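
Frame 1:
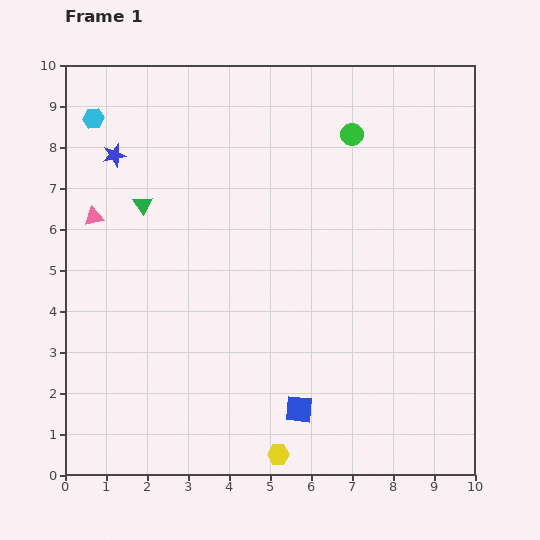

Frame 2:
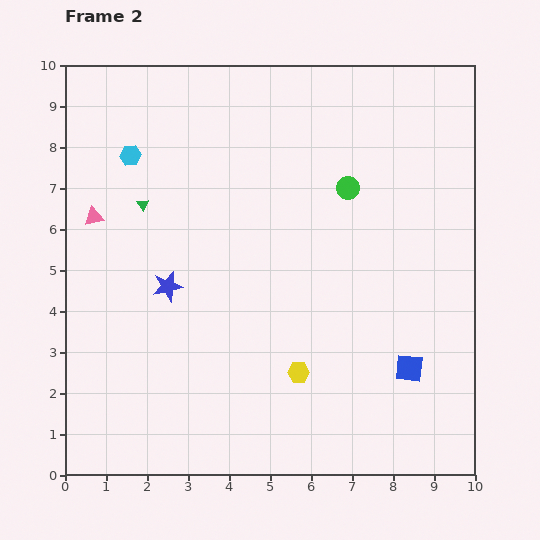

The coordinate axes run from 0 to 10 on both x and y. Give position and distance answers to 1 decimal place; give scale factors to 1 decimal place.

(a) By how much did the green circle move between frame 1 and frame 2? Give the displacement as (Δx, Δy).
(-0.1, -1.3)

The green circle was at (7.0, 8.3) in frame 1 and (6.9, 7.0) in frame 2.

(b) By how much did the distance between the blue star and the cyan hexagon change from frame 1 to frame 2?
+2.3

Distance in frame 1: 1.0. Distance in frame 2: 3.3.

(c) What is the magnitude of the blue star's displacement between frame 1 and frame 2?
3.5

The blue star moved from (1.2, 7.8) to (2.5, 4.6), a distance of √(1.3² + 3.2²) ≈ 3.5.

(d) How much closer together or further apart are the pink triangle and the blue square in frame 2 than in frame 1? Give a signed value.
+1.6

Distance in frame 1: 6.9. Distance in frame 2: 8.5.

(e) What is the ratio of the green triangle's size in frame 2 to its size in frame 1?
0.6×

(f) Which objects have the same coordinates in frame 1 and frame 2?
the green triangle, the pink triangle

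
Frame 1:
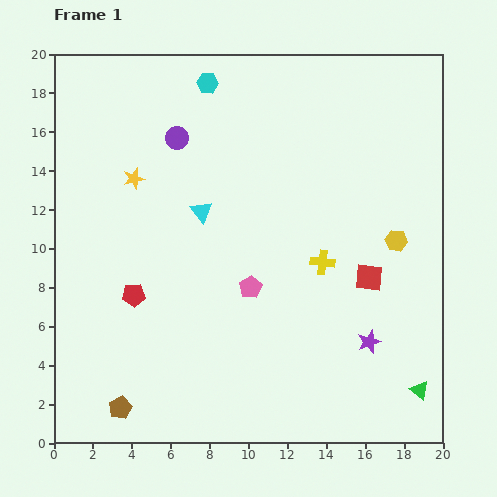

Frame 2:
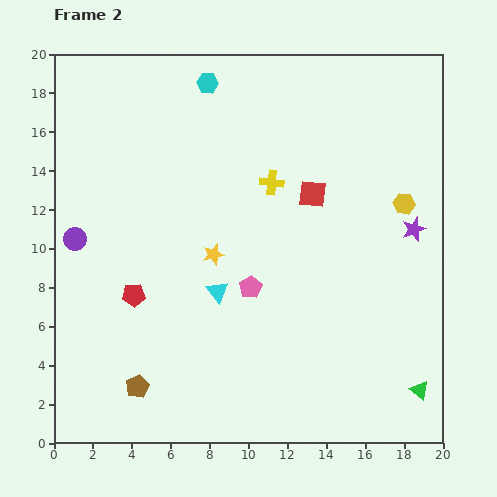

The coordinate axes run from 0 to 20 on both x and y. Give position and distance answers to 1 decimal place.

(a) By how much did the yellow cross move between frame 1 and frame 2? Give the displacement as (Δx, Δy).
(-2.6, 4.1)

The yellow cross was at (13.8, 9.3) in frame 1 and (11.2, 13.4) in frame 2.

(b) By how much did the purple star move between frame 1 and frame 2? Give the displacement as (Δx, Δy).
(2.3, 5.8)

The purple star was at (16.2, 5.2) in frame 1 and (18.5, 11.0) in frame 2.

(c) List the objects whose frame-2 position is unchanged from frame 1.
the cyan hexagon, the red pentagon, the pink pentagon, the green triangle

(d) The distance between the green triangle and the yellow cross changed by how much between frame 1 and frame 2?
+4.8

Distance in frame 1: 8.3. Distance in frame 2: 13.1.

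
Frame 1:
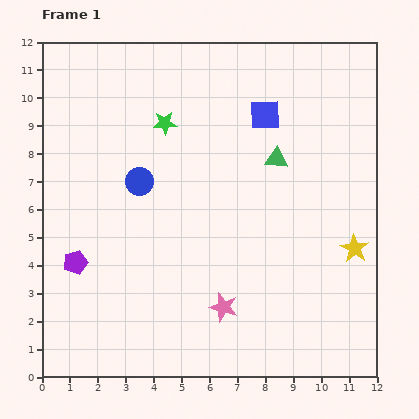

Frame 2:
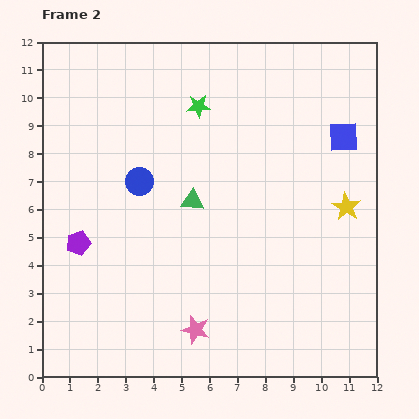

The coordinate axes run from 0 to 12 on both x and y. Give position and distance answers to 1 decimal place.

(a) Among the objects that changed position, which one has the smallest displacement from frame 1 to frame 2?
the purple pentagon

(moved 0.7)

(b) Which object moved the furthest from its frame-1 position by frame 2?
the green triangle

(moved 3.4; next 2.9)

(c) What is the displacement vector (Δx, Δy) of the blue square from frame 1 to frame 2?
(2.8, -0.8)

The blue square was at (8.0, 9.4) in frame 1 and (10.8, 8.6) in frame 2.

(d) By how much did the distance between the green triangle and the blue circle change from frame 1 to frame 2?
-3.0

Distance in frame 1: 5.0. Distance in frame 2: 2.0.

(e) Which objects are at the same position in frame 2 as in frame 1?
the blue circle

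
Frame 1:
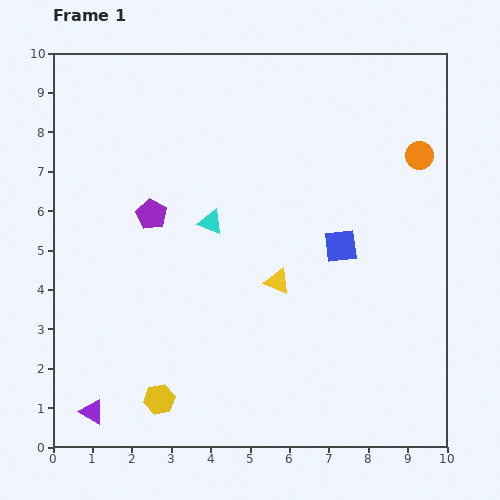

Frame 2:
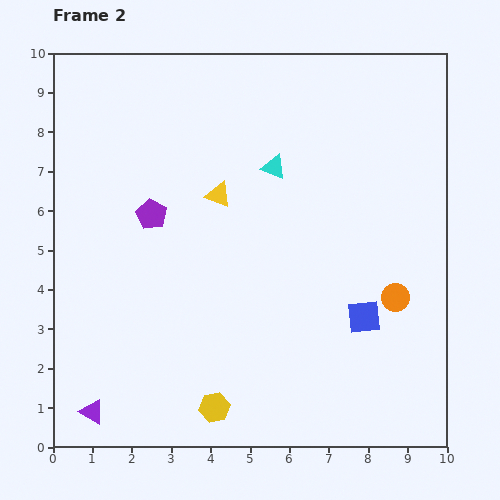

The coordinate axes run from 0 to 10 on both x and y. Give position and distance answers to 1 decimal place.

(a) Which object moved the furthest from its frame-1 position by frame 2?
the orange circle

(moved 3.6; next 2.7)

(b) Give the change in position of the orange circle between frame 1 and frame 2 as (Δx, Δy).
(-0.6, -3.6)

The orange circle was at (9.3, 7.4) in frame 1 and (8.7, 3.8) in frame 2.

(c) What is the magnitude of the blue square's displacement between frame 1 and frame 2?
1.9

The blue square moved from (7.3, 5.1) to (7.9, 3.3), a distance of √(0.6² + 1.8²) ≈ 1.9.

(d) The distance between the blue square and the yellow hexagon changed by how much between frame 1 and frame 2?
-1.6

Distance in frame 1: 6.0. Distance in frame 2: 4.4.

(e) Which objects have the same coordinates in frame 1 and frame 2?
the purple triangle, the purple pentagon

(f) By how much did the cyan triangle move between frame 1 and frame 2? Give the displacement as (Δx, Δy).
(1.6, 1.4)

The cyan triangle was at (4.0, 5.7) in frame 1 and (5.6, 7.1) in frame 2.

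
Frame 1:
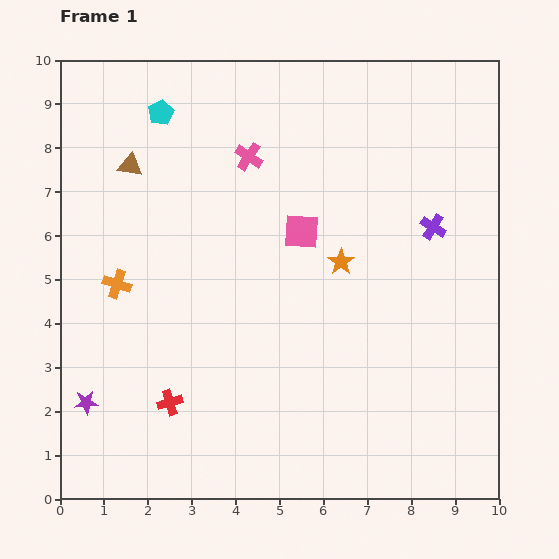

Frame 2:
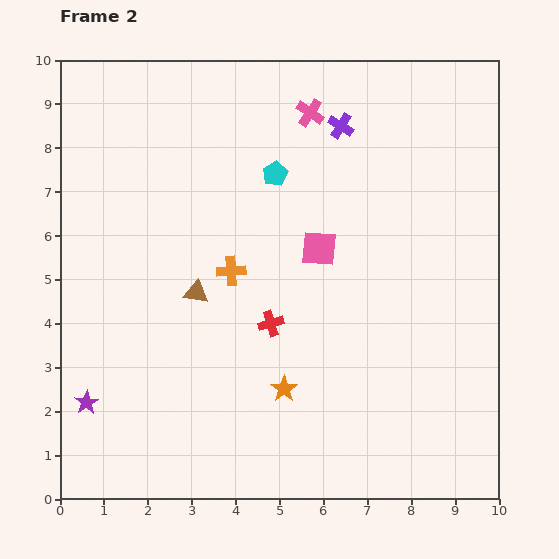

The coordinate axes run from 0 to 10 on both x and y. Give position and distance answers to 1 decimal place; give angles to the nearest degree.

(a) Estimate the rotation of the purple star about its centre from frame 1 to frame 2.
26° counter-clockwise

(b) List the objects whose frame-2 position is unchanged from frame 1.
the purple star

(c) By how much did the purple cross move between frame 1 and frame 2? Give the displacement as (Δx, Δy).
(-2.1, 2.3)

The purple cross was at (8.5, 6.2) in frame 1 and (6.4, 8.5) in frame 2.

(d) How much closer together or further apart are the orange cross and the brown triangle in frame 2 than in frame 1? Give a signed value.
-1.8

Distance in frame 1: 2.7. Distance in frame 2: 0.9.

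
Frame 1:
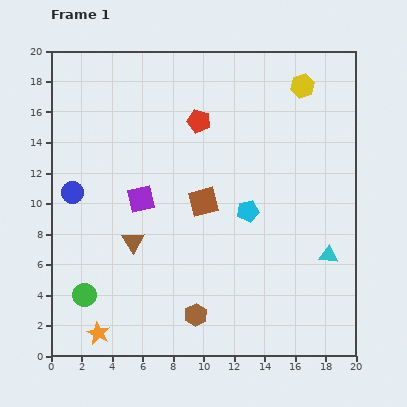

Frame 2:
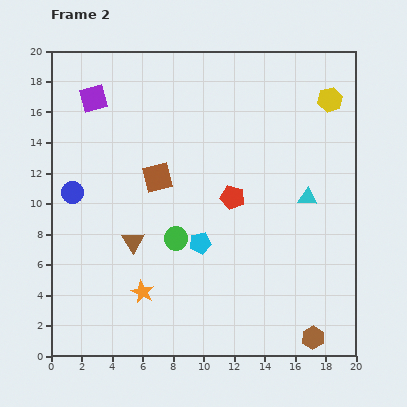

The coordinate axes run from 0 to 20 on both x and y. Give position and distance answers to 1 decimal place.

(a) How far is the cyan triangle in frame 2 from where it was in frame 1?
4.0

The cyan triangle moved from (18.2, 6.6) to (16.8, 10.4), a distance of √(1.4² + 3.8²) ≈ 4.0.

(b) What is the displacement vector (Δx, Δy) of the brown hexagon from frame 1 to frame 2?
(7.7, -1.5)

The brown hexagon was at (9.5, 2.7) in frame 1 and (17.2, 1.2) in frame 2.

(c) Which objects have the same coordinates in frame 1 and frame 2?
the blue circle, the brown triangle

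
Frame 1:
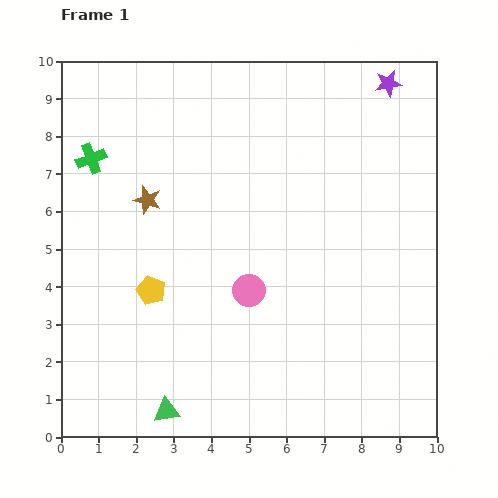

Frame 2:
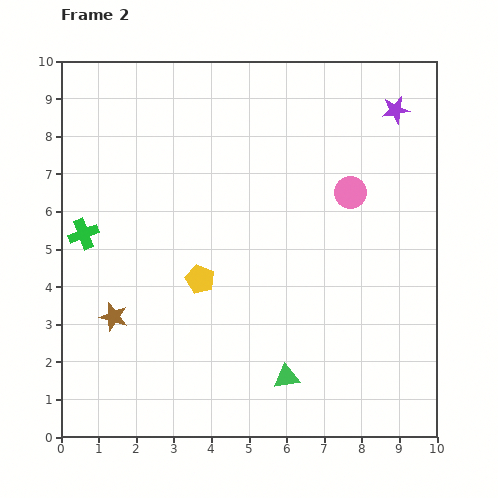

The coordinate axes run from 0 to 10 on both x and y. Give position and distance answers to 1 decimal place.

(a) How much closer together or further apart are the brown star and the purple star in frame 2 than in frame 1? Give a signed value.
+2.2

Distance in frame 1: 7.1. Distance in frame 2: 9.3.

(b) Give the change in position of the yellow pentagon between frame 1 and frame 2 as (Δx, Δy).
(1.3, 0.3)

The yellow pentagon was at (2.4, 3.9) in frame 1 and (3.7, 4.2) in frame 2.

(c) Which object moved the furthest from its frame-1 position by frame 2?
the pink circle

(moved 3.7; next 3.3)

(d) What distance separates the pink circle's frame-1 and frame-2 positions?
3.7

The pink circle moved from (5.0, 3.9) to (7.7, 6.5), a distance of √(2.7² + 2.6²) ≈ 3.7.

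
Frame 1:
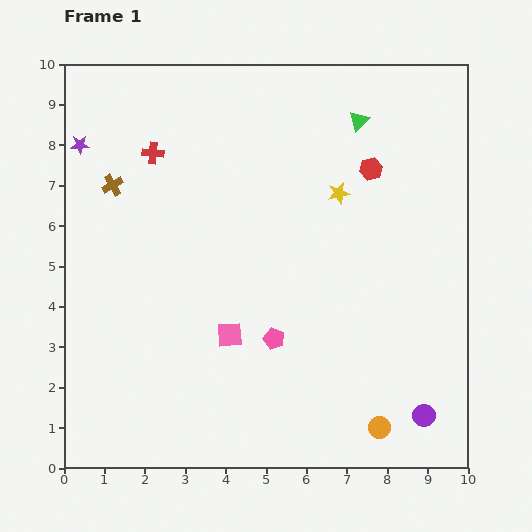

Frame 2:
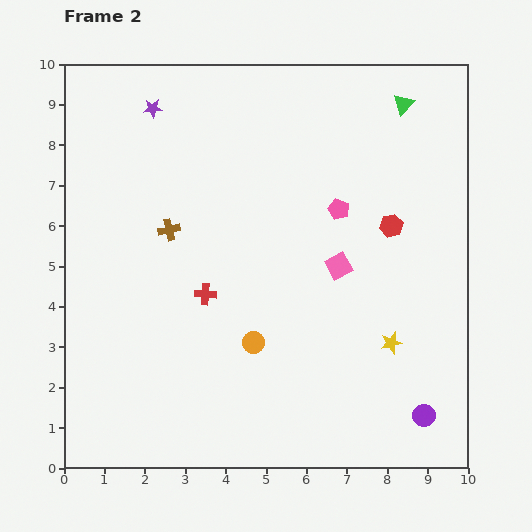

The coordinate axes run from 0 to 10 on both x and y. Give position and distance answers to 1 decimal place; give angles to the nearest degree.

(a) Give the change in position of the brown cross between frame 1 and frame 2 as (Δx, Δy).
(1.4, -1.1)

The brown cross was at (1.2, 7.0) in frame 1 and (2.6, 5.9) in frame 2.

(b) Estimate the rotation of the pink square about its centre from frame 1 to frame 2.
25° counter-clockwise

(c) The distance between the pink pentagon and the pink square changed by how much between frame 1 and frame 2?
+0.3

Distance in frame 1: 1.1. Distance in frame 2: 1.4.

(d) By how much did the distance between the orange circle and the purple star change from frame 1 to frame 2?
-3.9

Distance in frame 1: 10.2. Distance in frame 2: 6.3.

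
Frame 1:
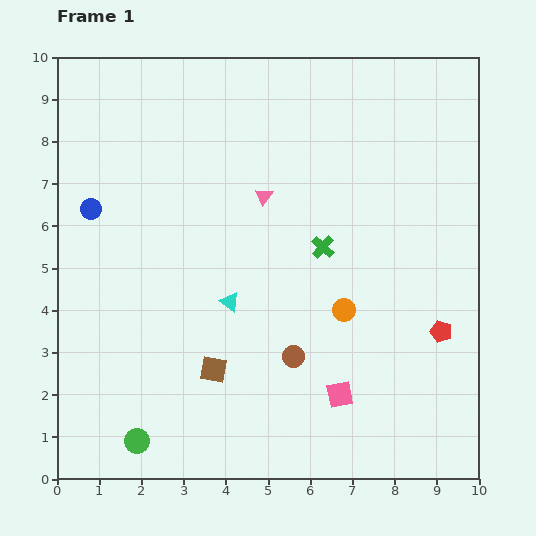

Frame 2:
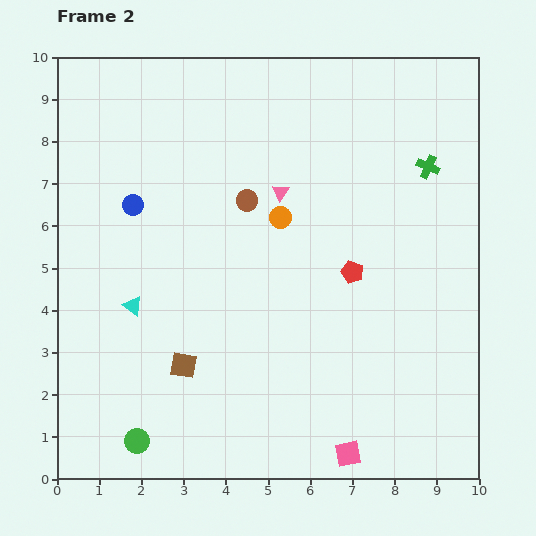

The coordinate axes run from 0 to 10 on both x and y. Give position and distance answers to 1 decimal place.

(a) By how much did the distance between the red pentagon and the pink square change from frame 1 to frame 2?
+1.5

Distance in frame 1: 2.8. Distance in frame 2: 4.3.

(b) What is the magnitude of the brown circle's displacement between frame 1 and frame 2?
3.9

The brown circle moved from (5.6, 2.9) to (4.5, 6.6), a distance of √(1.1² + 3.7²) ≈ 3.9.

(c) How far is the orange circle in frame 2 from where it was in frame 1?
2.7

The orange circle moved from (6.8, 4.0) to (5.3, 6.2), a distance of √(1.5² + 2.2²) ≈ 2.7.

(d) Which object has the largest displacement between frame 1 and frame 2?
the brown circle

(moved 3.9; next 3.1)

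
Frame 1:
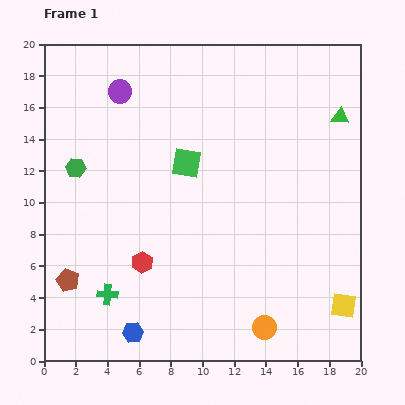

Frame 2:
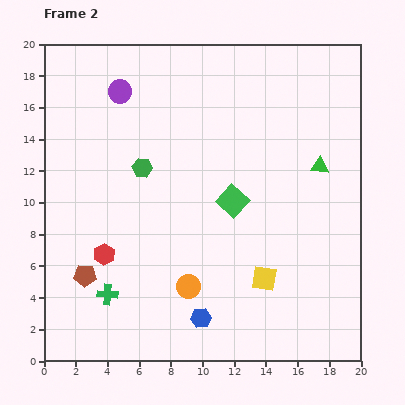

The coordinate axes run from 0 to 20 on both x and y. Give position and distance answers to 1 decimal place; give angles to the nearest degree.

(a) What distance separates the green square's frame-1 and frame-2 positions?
3.8

The green square moved from (9.0, 12.5) to (11.9, 10.1), a distance of √(2.9² + 2.4²) ≈ 3.8.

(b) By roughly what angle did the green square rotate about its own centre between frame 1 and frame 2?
33° clockwise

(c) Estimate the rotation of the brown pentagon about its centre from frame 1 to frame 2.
20° counter-clockwise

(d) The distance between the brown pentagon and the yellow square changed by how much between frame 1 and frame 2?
-6.2

Distance in frame 1: 17.5. Distance in frame 2: 11.3.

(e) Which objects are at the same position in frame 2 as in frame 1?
the green cross, the purple circle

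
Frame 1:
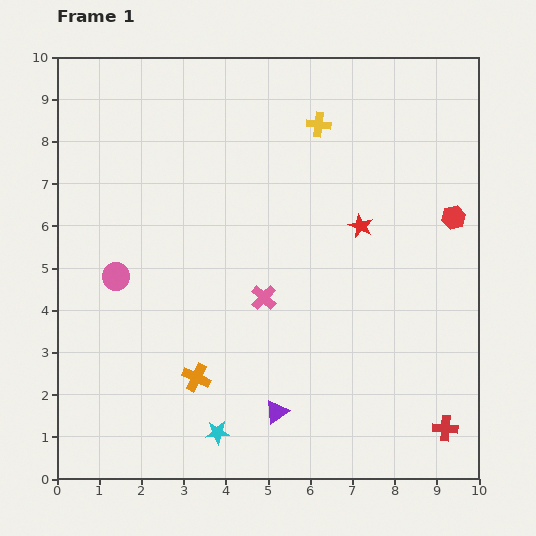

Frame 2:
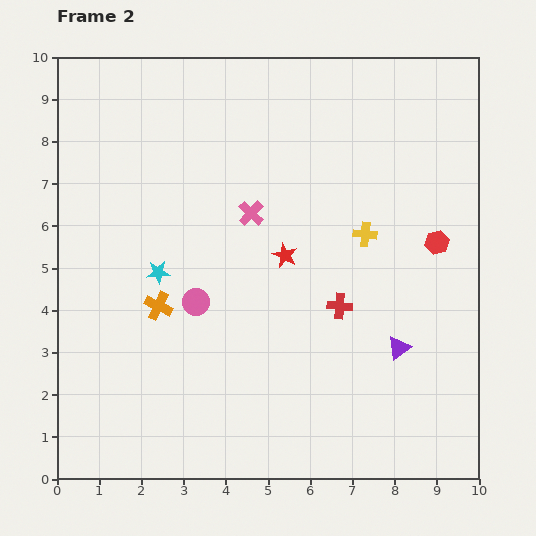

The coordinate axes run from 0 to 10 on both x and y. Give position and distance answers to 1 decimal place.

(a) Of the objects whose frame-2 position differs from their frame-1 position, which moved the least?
the red hexagon

(moved 0.7)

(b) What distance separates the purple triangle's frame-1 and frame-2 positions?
3.3

The purple triangle moved from (5.2, 1.6) to (8.1, 3.1), a distance of √(2.9² + 1.5²) ≈ 3.3.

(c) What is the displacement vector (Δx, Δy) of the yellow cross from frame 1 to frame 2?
(1.1, -2.6)

The yellow cross was at (6.2, 8.4) in frame 1 and (7.3, 5.8) in frame 2.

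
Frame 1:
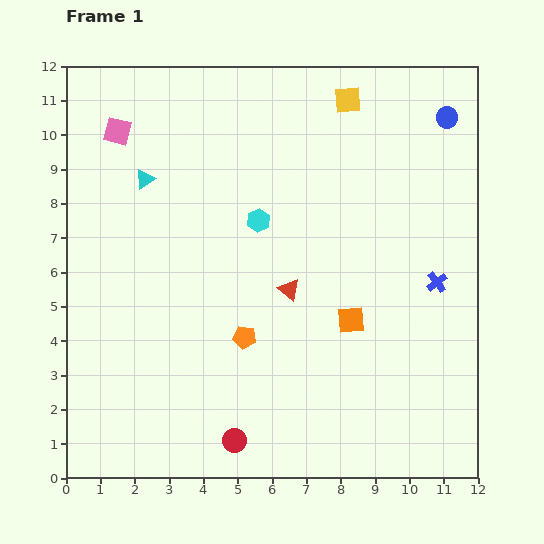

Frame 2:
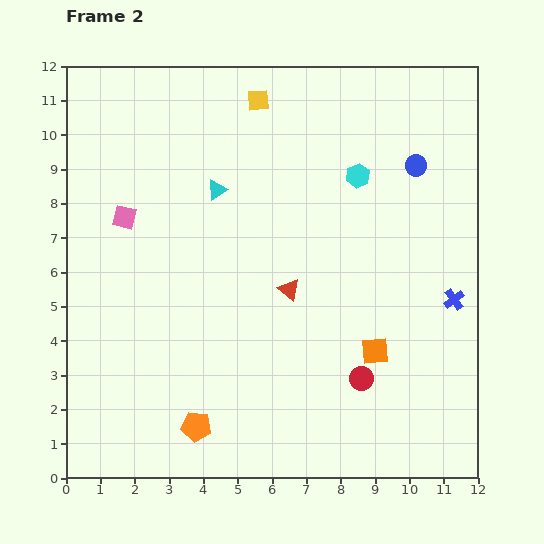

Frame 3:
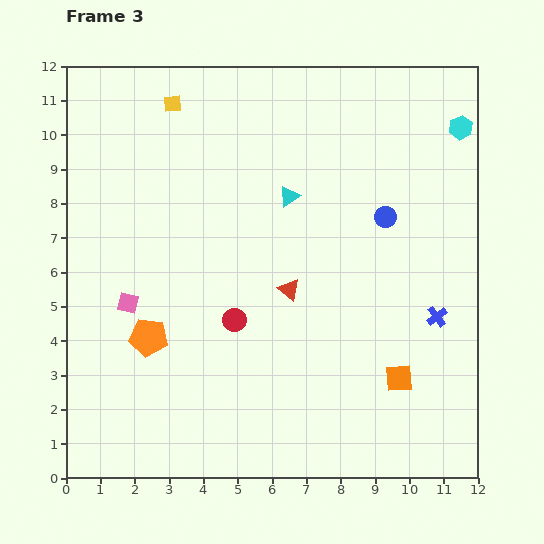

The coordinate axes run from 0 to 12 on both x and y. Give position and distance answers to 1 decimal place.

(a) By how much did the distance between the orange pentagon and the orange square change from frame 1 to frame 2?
+2.5

Distance in frame 1: 3.1. Distance in frame 2: 5.6.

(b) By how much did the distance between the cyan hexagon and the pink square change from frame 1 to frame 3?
+6.1

Distance in frame 1: 4.9. Distance in frame 3: 11.0.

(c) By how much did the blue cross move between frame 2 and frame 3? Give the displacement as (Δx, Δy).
(-0.5, -0.5)

The blue cross was at (11.3, 5.2) in frame 2 and (10.8, 4.7) in frame 3.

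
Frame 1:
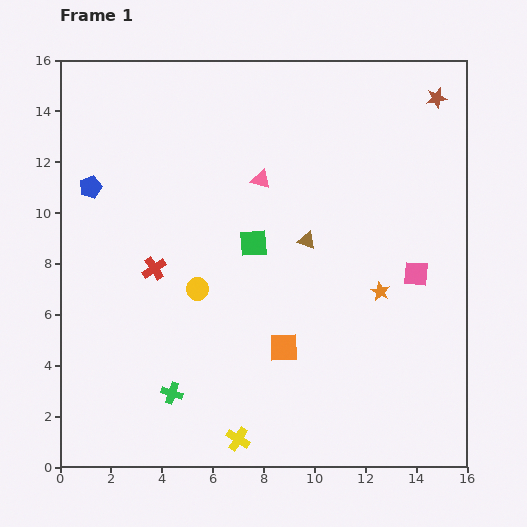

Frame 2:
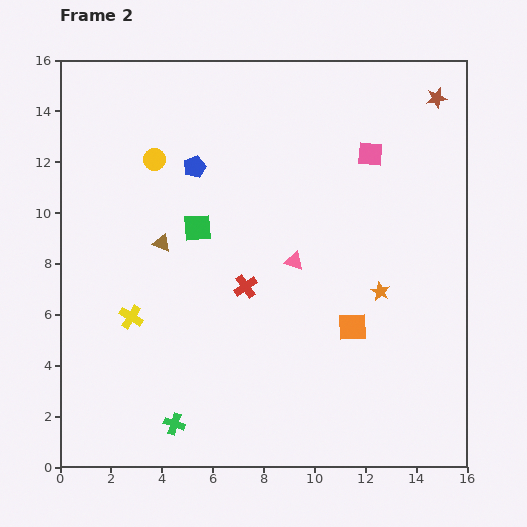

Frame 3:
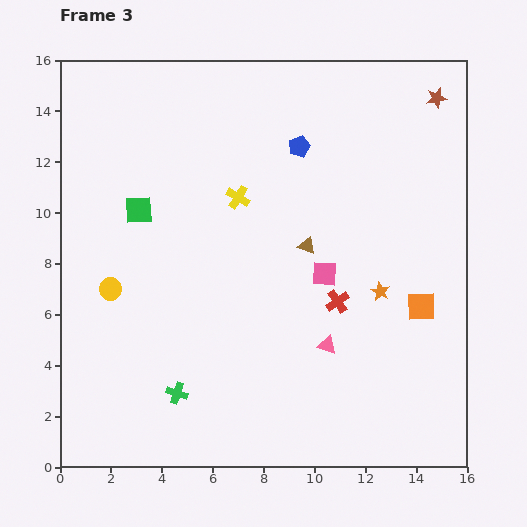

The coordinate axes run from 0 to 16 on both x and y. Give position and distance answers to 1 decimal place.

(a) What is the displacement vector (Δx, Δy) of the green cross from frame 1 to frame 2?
(0.1, -1.2)

The green cross was at (4.4, 2.9) in frame 1 and (4.5, 1.7) in frame 2.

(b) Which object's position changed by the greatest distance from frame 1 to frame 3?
the yellow cross

(moved 9.5; next 8.4)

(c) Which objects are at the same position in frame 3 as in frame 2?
the brown star, the orange star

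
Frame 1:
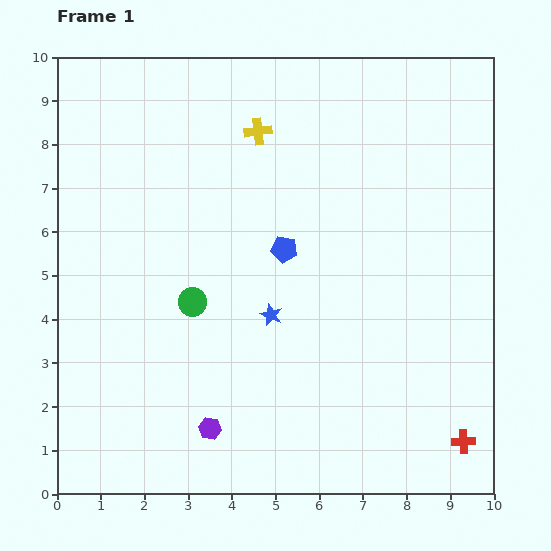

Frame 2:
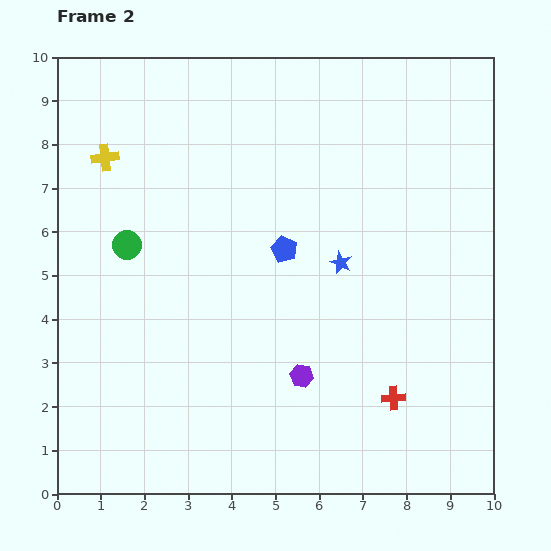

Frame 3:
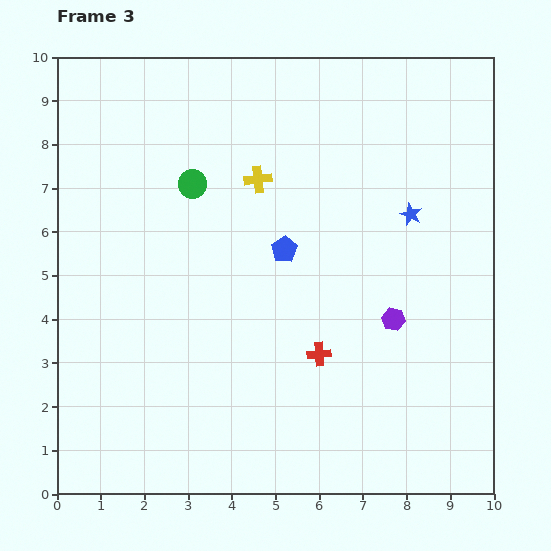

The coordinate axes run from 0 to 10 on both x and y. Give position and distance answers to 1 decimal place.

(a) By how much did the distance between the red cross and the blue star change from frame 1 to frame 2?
-2.0

Distance in frame 1: 5.3. Distance in frame 2: 3.3.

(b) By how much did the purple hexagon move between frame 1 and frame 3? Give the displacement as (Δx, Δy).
(4.2, 2.5)

The purple hexagon was at (3.5, 1.5) in frame 1 and (7.7, 4.0) in frame 3.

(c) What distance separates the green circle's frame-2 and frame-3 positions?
2.1

The green circle moved from (1.6, 5.7) to (3.1, 7.1), a distance of √(1.5² + 1.4²) ≈ 2.1.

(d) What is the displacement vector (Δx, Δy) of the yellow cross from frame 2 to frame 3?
(3.5, -0.5)

The yellow cross was at (1.1, 7.7) in frame 2 and (4.6, 7.2) in frame 3.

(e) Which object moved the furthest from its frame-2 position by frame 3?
the yellow cross

(moved 3.5; next 2.5)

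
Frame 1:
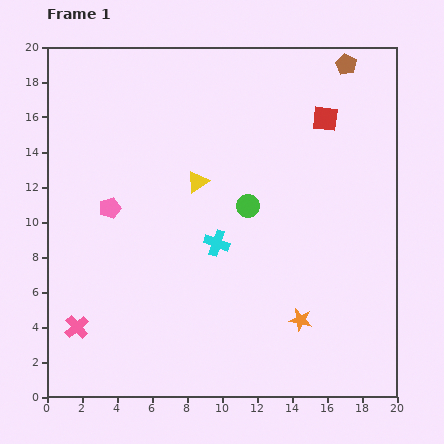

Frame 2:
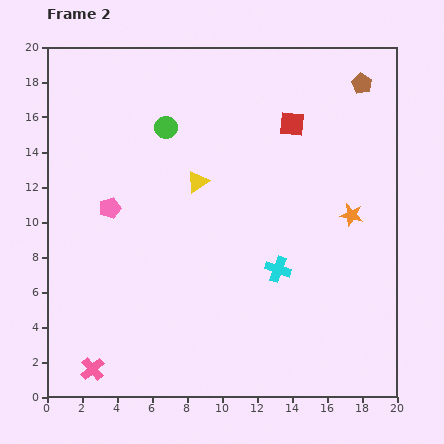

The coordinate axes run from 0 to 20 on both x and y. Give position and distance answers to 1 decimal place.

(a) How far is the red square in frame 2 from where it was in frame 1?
1.9

The red square moved from (15.9, 15.9) to (14.0, 15.6), a distance of √(1.9² + 0.3²) ≈ 1.9.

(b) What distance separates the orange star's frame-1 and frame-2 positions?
6.7

The orange star moved from (14.5, 4.4) to (17.4, 10.4), a distance of √(2.9² + 6.0²) ≈ 6.7.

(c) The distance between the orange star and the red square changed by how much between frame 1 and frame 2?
-5.4

Distance in frame 1: 11.6. Distance in frame 2: 6.2.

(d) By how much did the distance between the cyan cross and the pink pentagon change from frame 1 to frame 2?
+3.8

Distance in frame 1: 6.4. Distance in frame 2: 10.2.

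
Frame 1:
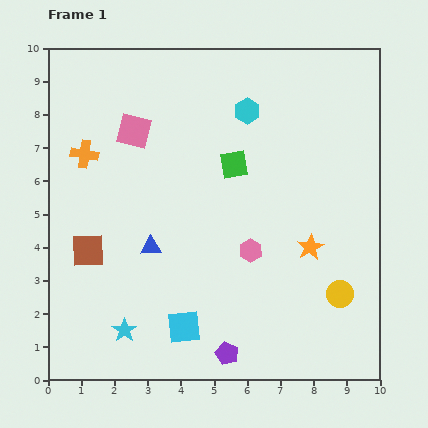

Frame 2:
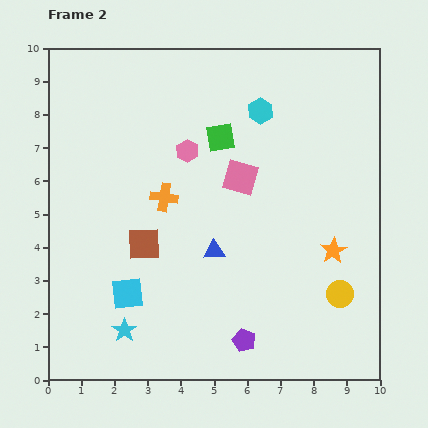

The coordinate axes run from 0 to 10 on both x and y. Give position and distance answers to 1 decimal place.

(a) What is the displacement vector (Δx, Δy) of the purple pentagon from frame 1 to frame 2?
(0.5, 0.4)

The purple pentagon was at (5.4, 0.8) in frame 1 and (5.9, 1.2) in frame 2.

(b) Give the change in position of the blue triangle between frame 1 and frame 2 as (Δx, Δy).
(1.9, -0.1)

The blue triangle was at (3.1, 4.0) in frame 1 and (5.0, 3.9) in frame 2.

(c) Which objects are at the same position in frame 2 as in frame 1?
the cyan star, the yellow circle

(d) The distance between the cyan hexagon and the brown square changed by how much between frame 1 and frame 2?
-1.1

Distance in frame 1: 6.4. Distance in frame 2: 5.3.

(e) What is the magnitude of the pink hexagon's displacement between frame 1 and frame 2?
3.6

The pink hexagon moved from (6.1, 3.9) to (4.2, 6.9), a distance of √(1.9² + 3.0²) ≈ 3.6.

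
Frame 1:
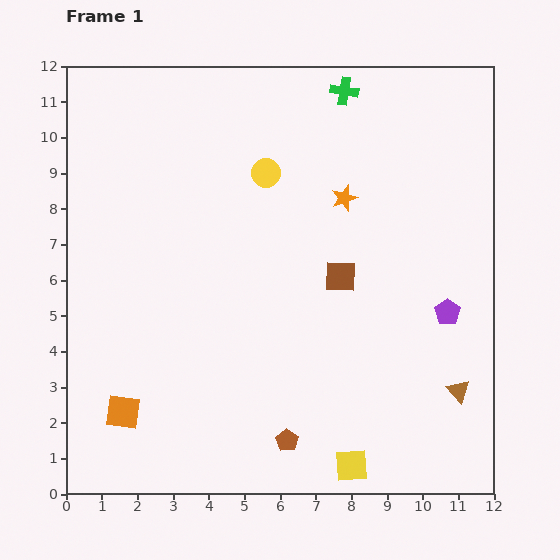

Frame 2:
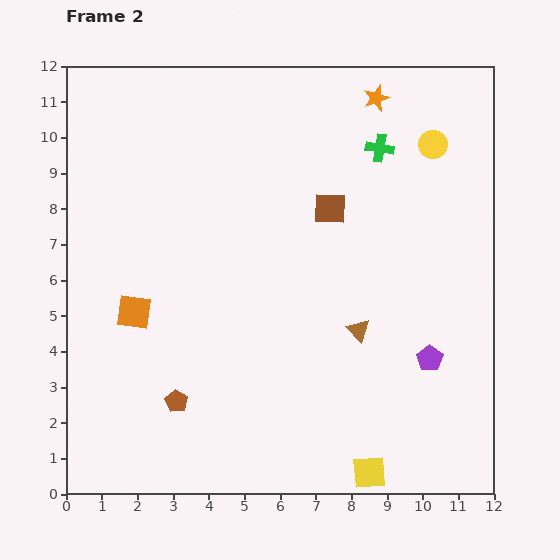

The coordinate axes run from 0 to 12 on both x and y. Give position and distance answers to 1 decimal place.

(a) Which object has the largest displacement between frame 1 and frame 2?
the yellow circle

(moved 4.8; next 3.3)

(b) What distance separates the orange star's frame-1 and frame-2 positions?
2.9

The orange star moved from (7.8, 8.3) to (8.7, 11.1), a distance of √(0.9² + 2.8²) ≈ 2.9.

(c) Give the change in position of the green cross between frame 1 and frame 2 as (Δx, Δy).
(1.0, -1.6)

The green cross was at (7.8, 11.3) in frame 1 and (8.8, 9.7) in frame 2.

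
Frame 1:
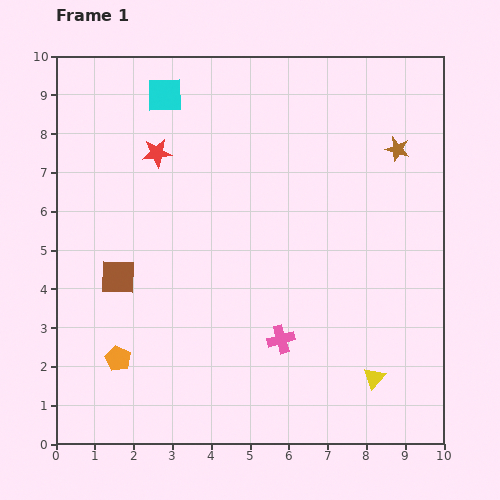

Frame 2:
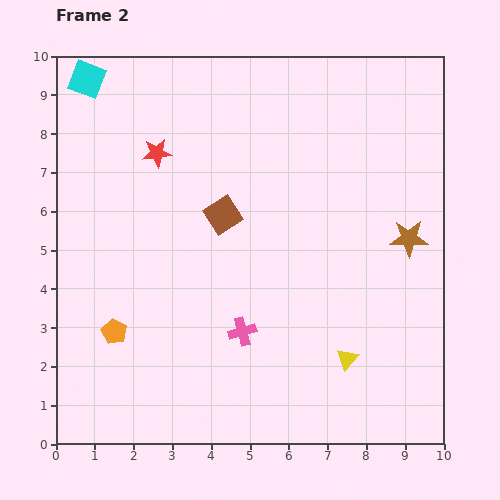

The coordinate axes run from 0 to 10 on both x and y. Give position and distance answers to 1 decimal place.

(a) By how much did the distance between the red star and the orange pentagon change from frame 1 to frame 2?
-0.7

Distance in frame 1: 5.4. Distance in frame 2: 4.7.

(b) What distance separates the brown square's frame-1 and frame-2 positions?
3.1

The brown square moved from (1.6, 4.3) to (4.3, 5.9), a distance of √(2.7² + 1.6²) ≈ 3.1.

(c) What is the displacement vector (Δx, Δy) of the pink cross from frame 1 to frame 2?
(-1.0, 0.2)

The pink cross was at (5.8, 2.7) in frame 1 and (4.8, 2.9) in frame 2.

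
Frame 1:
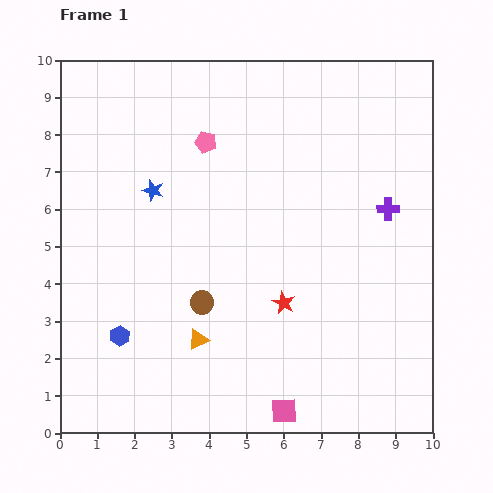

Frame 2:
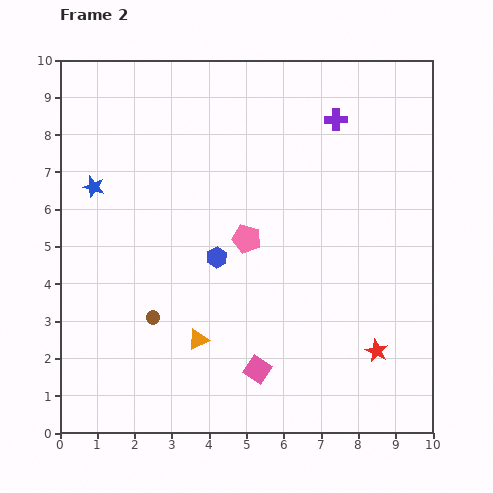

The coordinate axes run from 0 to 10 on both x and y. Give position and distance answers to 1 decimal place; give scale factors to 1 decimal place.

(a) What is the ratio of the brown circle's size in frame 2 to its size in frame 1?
0.6×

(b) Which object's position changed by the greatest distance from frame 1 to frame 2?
the blue hexagon

(moved 3.3; next 2.8)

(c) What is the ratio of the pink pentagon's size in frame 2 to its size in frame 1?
1.4×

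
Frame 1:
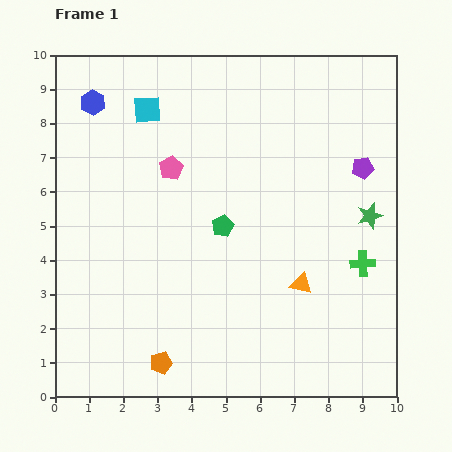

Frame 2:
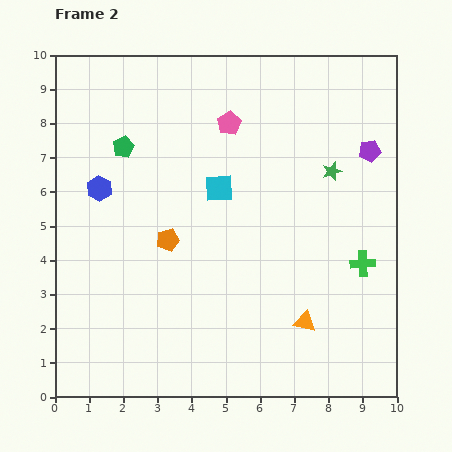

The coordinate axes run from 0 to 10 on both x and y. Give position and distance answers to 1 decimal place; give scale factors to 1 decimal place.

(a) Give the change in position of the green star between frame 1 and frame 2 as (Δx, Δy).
(-1.1, 1.3)

The green star was at (9.2, 5.3) in frame 1 and (8.1, 6.6) in frame 2.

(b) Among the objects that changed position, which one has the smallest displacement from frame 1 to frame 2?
the purple pentagon

(moved 0.5)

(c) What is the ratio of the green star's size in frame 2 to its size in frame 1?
0.7×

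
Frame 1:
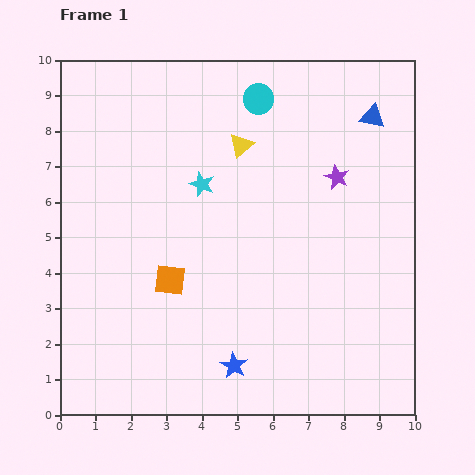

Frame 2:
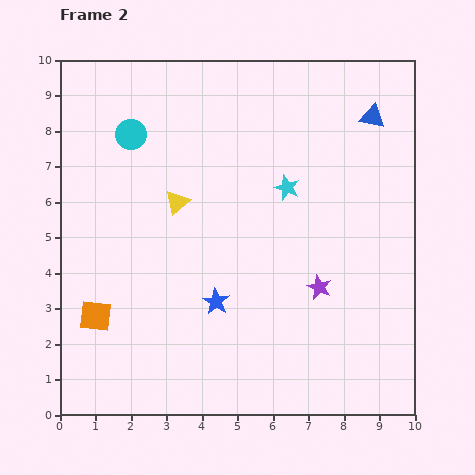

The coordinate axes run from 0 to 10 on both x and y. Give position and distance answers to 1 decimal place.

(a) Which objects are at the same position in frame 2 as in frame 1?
the blue triangle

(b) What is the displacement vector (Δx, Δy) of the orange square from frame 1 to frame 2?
(-2.1, -1.0)

The orange square was at (3.1, 3.8) in frame 1 and (1.0, 2.8) in frame 2.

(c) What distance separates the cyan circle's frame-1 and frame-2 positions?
3.7

The cyan circle moved from (5.6, 8.9) to (2.0, 7.9), a distance of √(3.6² + 1.0²) ≈ 3.7.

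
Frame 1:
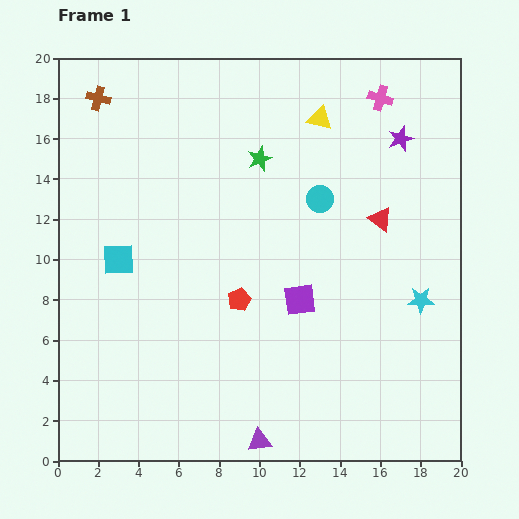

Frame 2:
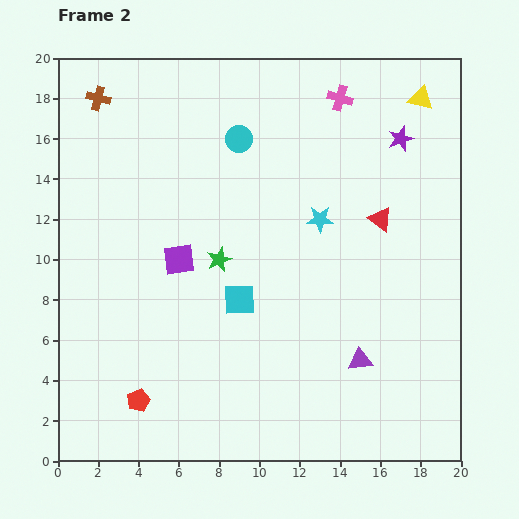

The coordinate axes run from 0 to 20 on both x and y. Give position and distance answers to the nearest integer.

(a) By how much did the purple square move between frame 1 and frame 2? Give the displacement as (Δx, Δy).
(-6, 2)

The purple square was at (12, 8) in frame 1 and (6, 10) in frame 2.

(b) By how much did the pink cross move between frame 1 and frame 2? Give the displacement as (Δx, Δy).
(-2, 0)

The pink cross was at (16, 18) in frame 1 and (14, 18) in frame 2.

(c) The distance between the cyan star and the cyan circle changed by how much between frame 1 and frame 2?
-1

Distance in frame 1: 7. Distance in frame 2: 6.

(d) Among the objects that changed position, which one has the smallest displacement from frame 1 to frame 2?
the pink cross

(moved 2)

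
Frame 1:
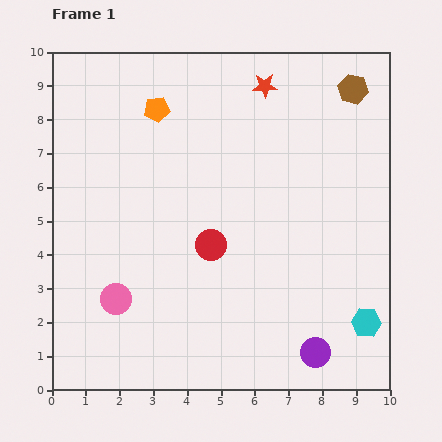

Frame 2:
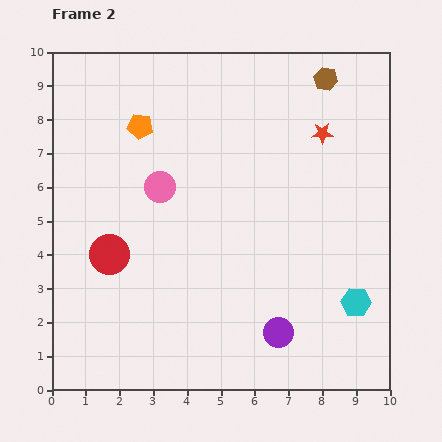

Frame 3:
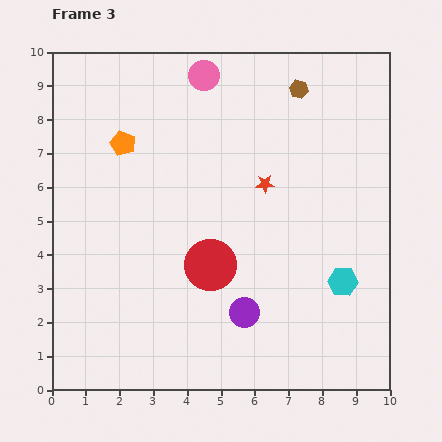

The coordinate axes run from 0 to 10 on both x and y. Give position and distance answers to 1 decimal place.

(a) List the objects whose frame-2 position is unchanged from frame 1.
none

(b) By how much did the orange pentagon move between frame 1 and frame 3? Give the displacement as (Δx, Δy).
(-1.0, -1.0)

The orange pentagon was at (3.1, 8.3) in frame 1 and (2.1, 7.3) in frame 3.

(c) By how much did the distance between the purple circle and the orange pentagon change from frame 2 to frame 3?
-1.1

Distance in frame 2: 7.3. Distance in frame 3: 6.2.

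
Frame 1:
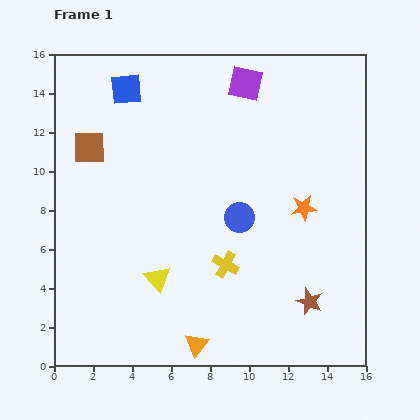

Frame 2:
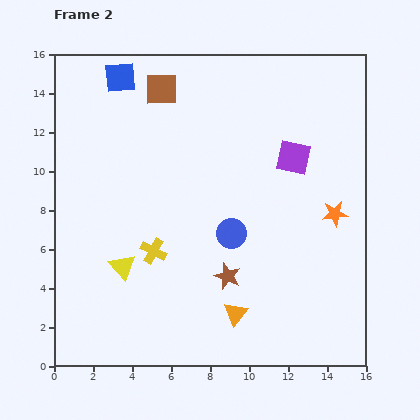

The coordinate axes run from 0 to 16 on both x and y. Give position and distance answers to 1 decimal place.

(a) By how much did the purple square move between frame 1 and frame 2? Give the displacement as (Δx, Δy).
(2.5, -3.8)

The purple square was at (9.8, 14.5) in frame 1 and (12.3, 10.7) in frame 2.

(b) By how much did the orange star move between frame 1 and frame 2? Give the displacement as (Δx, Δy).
(1.6, -0.3)

The orange star was at (12.8, 8.1) in frame 1 and (14.4, 7.8) in frame 2.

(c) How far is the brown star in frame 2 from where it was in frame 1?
4.4

The brown star moved from (13.1, 3.3) to (8.9, 4.6), a distance of √(4.2² + 1.3²) ≈ 4.4.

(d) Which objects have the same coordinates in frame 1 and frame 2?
none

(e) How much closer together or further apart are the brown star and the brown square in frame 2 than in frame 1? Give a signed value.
-3.6

Distance in frame 1: 13.8. Distance in frame 2: 10.2.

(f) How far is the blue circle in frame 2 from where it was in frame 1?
0.9

The blue circle moved from (9.5, 7.6) to (9.1, 6.8), a distance of √(0.4² + 0.8²) ≈ 0.9.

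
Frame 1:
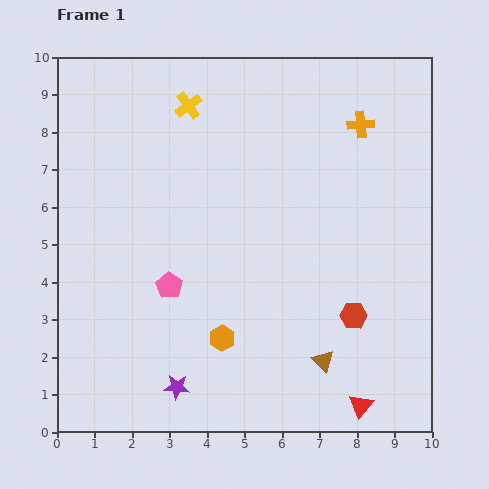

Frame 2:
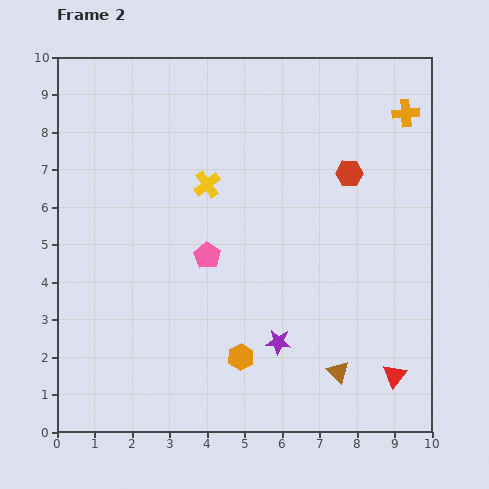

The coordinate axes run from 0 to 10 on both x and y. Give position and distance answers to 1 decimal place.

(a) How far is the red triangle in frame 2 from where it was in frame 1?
1.2

The red triangle moved from (8.1, 0.7) to (9.0, 1.5), a distance of √(0.9² + 0.8²) ≈ 1.2.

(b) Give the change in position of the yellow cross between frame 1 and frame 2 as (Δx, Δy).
(0.5, -2.1)

The yellow cross was at (3.5, 8.7) in frame 1 and (4.0, 6.6) in frame 2.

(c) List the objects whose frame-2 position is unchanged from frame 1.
none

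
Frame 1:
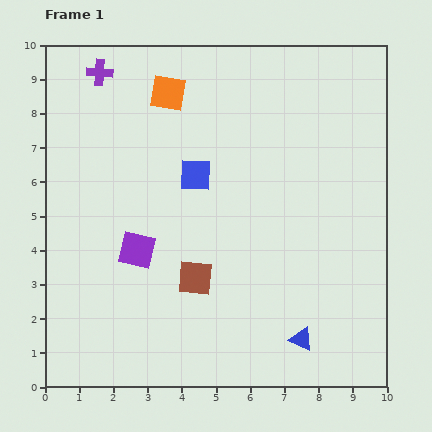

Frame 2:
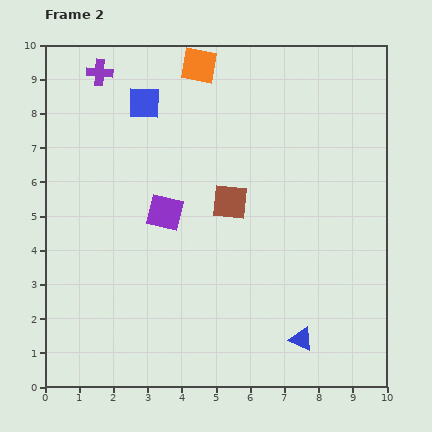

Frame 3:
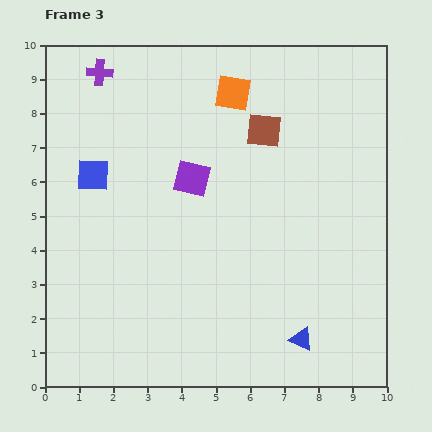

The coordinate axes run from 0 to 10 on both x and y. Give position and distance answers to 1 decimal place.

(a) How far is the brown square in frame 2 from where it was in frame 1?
2.4

The brown square moved from (4.4, 3.2) to (5.4, 5.4), a distance of √(1.0² + 2.2²) ≈ 2.4.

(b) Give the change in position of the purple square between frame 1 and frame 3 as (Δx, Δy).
(1.6, 2.1)

The purple square was at (2.7, 4.0) in frame 1 and (4.3, 6.1) in frame 3.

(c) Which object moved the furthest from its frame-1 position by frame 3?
the brown square

(moved 4.7; next 3.0)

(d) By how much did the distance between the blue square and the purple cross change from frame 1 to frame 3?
-1.1

Distance in frame 1: 4.1. Distance in frame 3: 3.0.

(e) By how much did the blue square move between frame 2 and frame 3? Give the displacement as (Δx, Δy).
(-1.5, -2.1)

The blue square was at (2.9, 8.3) in frame 2 and (1.4, 6.2) in frame 3.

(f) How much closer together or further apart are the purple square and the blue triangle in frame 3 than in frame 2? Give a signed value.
+0.3

Distance in frame 2: 5.4. Distance in frame 3: 5.7.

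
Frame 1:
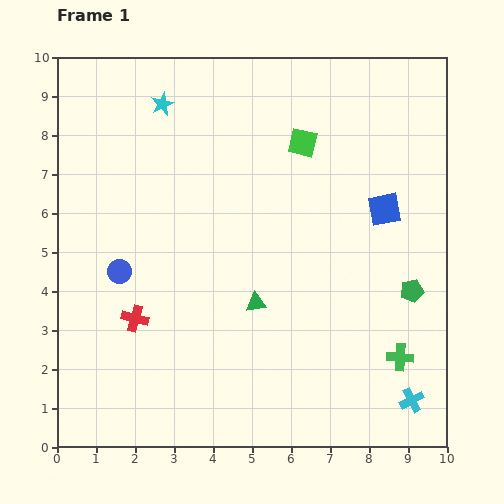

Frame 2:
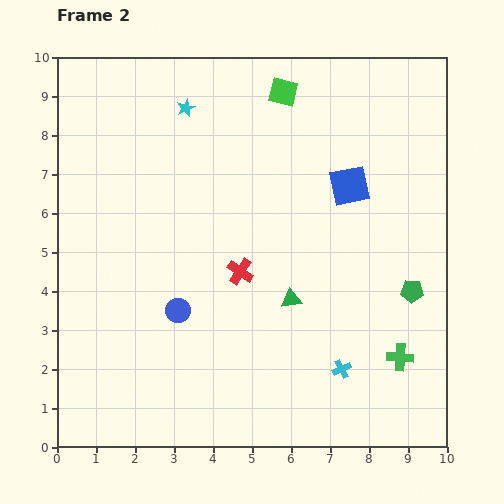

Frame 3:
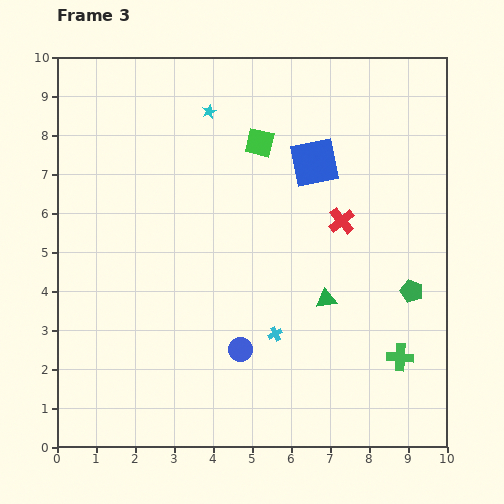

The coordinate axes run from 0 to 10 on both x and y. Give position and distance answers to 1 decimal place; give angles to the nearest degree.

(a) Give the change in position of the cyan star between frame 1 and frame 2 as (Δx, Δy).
(0.6, -0.1)

The cyan star was at (2.7, 8.8) in frame 1 and (3.3, 8.7) in frame 2.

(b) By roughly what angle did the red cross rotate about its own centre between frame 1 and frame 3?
36° clockwise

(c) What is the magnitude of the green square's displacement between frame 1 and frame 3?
1.1

The green square moved from (6.3, 7.8) to (5.2, 7.8), a distance of √(1.1² + 0.0²) ≈ 1.1.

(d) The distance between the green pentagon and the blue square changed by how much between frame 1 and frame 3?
+1.9

Distance in frame 1: 2.2. Distance in frame 3: 4.1.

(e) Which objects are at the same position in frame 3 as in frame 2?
the green pentagon, the green cross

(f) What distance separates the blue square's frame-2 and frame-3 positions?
1.1

The blue square moved from (7.5, 6.7) to (6.6, 7.3), a distance of √(0.9² + 0.6²) ≈ 1.1.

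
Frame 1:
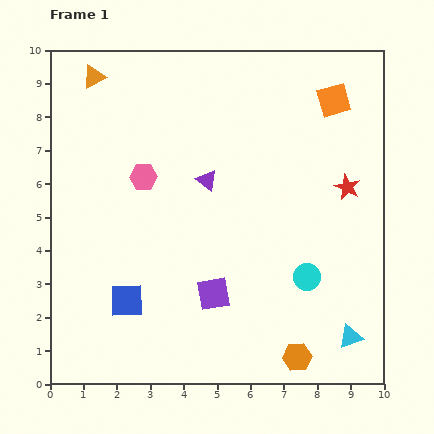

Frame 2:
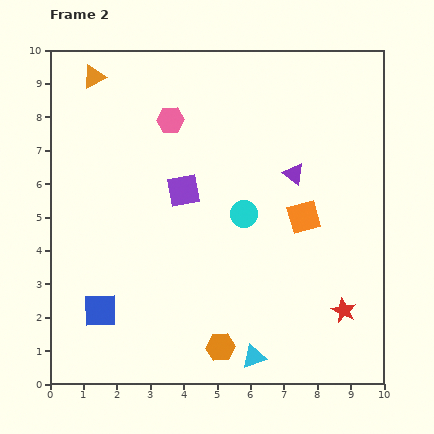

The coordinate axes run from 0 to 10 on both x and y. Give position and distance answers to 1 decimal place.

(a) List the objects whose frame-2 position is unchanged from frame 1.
the orange triangle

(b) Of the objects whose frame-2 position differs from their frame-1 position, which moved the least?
the blue square

(moved 0.9)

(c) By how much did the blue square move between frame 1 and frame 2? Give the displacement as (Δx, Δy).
(-0.8, -0.3)

The blue square was at (2.3, 2.5) in frame 1 and (1.5, 2.2) in frame 2.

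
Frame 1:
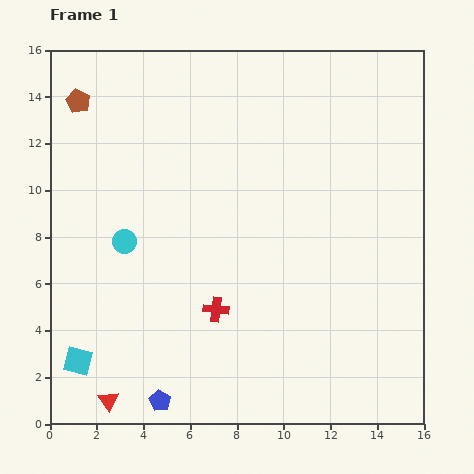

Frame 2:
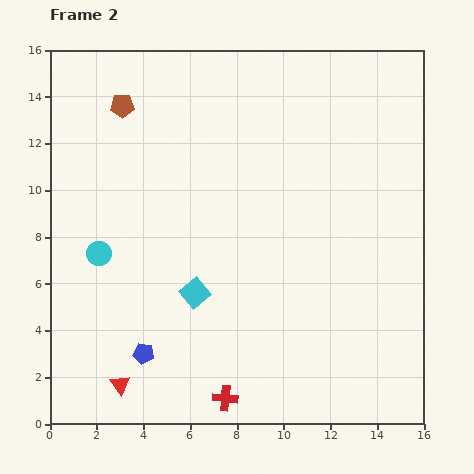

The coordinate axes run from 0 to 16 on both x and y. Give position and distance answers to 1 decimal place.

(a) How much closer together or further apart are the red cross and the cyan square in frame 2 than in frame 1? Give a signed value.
-1.6

Distance in frame 1: 6.3. Distance in frame 2: 4.7.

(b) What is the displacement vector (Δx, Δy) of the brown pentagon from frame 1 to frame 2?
(1.9, -0.2)

The brown pentagon was at (1.2, 13.8) in frame 1 and (3.1, 13.6) in frame 2.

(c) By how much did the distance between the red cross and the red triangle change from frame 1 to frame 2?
-1.5

Distance in frame 1: 6.0. Distance in frame 2: 4.5.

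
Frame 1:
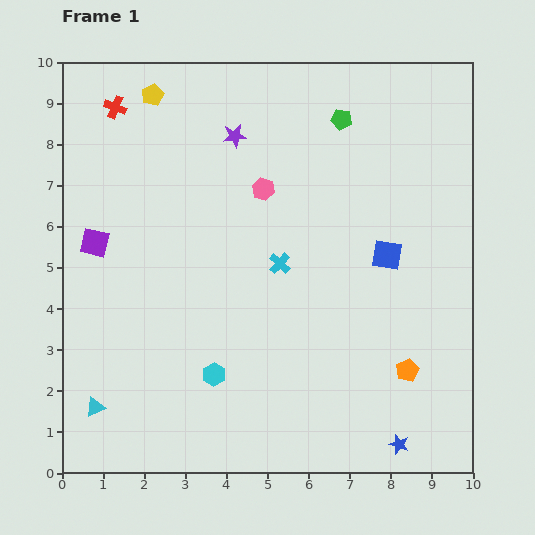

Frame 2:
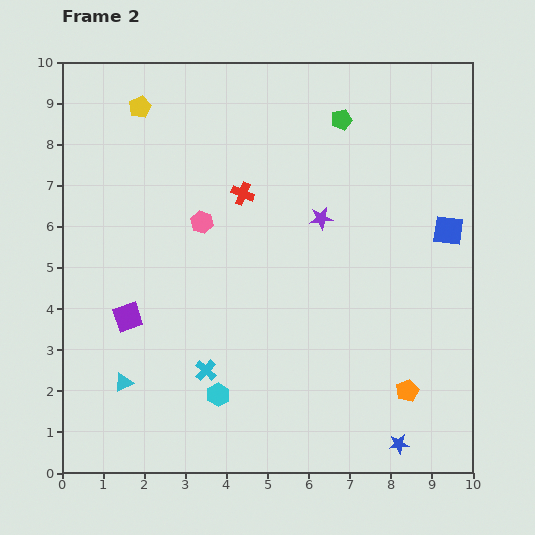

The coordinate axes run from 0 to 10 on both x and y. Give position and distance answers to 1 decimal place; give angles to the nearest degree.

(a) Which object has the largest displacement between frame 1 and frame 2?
the red cross

(moved 3.7; next 3.2)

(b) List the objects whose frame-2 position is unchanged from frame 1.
the green pentagon, the blue star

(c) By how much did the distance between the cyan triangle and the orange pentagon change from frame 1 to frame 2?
-0.8

Distance in frame 1: 7.7. Distance in frame 2: 6.9.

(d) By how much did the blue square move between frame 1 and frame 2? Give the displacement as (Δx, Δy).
(1.5, 0.6)

The blue square was at (7.9, 5.3) in frame 1 and (9.4, 5.9) in frame 2.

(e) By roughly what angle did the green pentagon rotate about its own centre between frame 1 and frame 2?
26° counter-clockwise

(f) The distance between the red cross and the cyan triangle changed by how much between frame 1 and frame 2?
-1.9

Distance in frame 1: 7.3. Distance in frame 2: 5.4.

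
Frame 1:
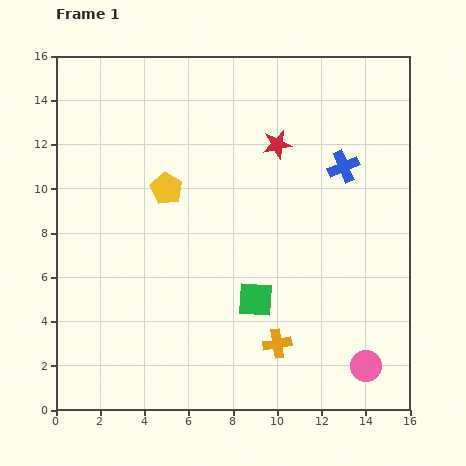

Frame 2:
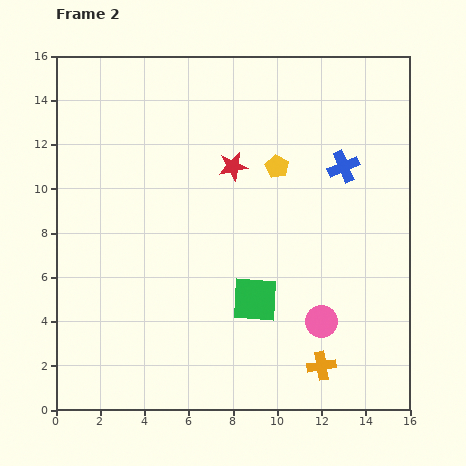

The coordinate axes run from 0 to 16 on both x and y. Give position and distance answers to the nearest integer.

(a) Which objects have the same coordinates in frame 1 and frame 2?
the blue cross, the green square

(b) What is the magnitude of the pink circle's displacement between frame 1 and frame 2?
3

The pink circle moved from (14, 2) to (12, 4), a distance of √(2² + 2²) ≈ 3.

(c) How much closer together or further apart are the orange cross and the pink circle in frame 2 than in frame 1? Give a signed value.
-2

Distance in frame 1: 4. Distance in frame 2: 2.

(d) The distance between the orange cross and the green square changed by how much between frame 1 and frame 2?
+2

Distance in frame 1: 2. Distance in frame 2: 4.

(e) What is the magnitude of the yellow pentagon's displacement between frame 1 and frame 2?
5

The yellow pentagon moved from (5, 10) to (10, 11), a distance of √(5² + 1²) ≈ 5.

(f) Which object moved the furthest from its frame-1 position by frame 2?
the yellow pentagon

(moved 5; next 3)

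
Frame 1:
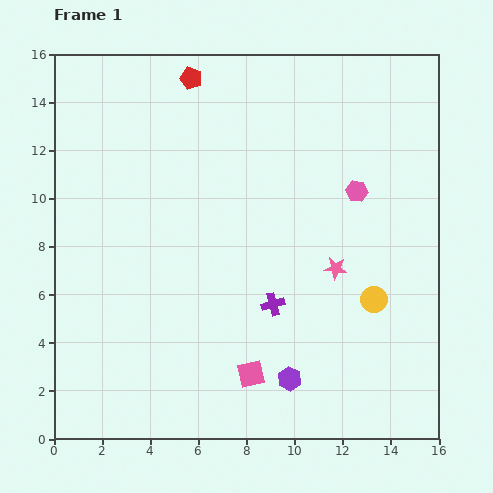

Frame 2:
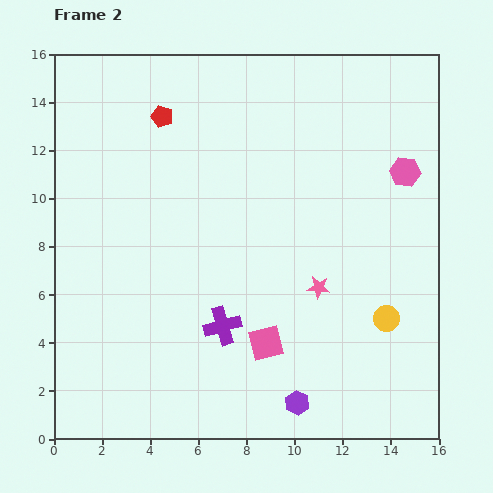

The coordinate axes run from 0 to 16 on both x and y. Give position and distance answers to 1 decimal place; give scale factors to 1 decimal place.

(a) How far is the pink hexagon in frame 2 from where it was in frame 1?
2.2

The pink hexagon moved from (12.6, 10.3) to (14.6, 11.1), a distance of √(2.0² + 0.8²) ≈ 2.2.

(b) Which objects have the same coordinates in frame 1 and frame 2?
none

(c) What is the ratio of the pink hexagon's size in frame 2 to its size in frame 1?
1.4×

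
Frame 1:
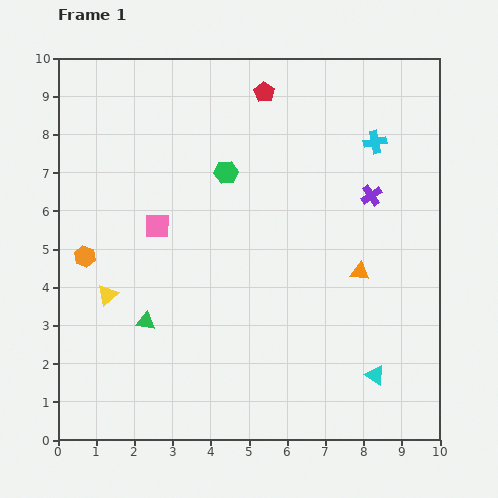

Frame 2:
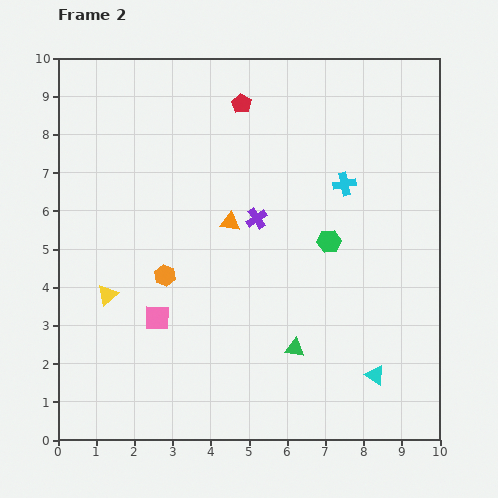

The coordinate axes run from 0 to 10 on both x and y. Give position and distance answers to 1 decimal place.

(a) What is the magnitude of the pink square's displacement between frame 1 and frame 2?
2.4

The pink square moved from (2.6, 5.6) to (2.6, 3.2), a distance of √(0.0² + 2.4²) ≈ 2.4.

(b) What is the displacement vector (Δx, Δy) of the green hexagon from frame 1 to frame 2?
(2.7, -1.8)

The green hexagon was at (4.4, 7.0) in frame 1 and (7.1, 5.2) in frame 2.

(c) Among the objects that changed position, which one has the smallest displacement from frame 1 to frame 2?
the red pentagon

(moved 0.7)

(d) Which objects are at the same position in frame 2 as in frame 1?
the cyan triangle, the yellow triangle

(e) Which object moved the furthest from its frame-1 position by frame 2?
the green triangle

(moved 4.0; next 3.6)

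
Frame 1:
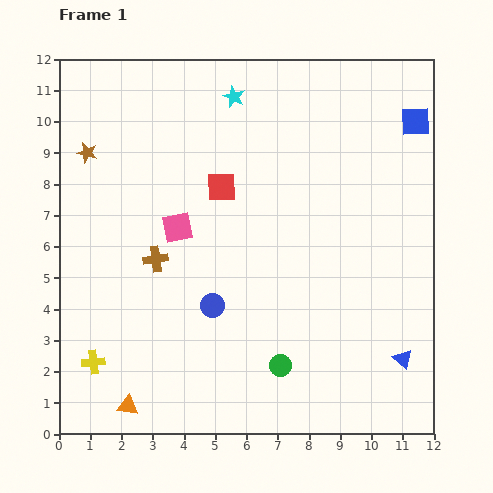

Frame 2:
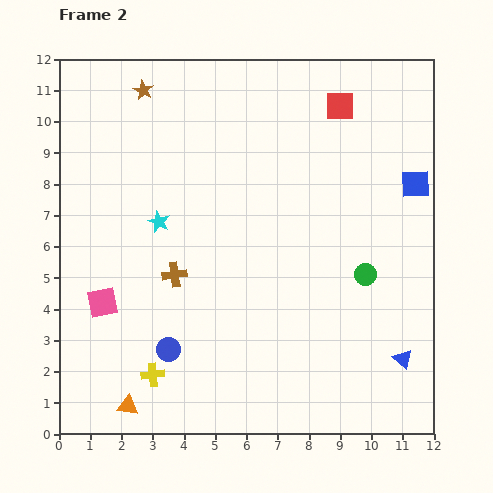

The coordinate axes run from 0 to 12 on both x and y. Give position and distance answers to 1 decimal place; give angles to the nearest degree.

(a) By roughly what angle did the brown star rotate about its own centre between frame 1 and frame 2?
16° clockwise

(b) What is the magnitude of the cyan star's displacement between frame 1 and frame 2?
4.7

The cyan star moved from (5.6, 10.8) to (3.2, 6.8), a distance of √(2.4² + 4.0²) ≈ 4.7.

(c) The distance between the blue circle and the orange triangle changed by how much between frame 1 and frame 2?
-2.0

Distance in frame 1: 4.2. Distance in frame 2: 2.2.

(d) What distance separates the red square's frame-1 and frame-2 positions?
4.6

The red square moved from (5.2, 7.9) to (9.0, 10.5), a distance of √(3.8² + 2.6²) ≈ 4.6.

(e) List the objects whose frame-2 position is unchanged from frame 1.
the blue triangle, the orange triangle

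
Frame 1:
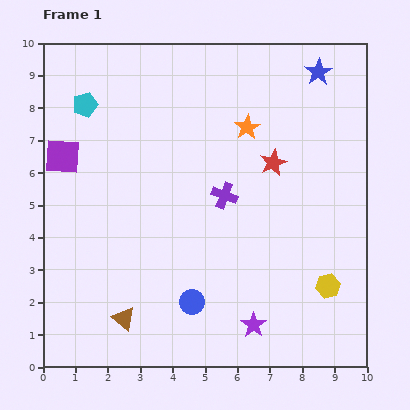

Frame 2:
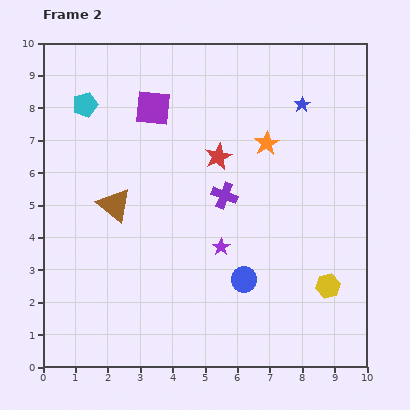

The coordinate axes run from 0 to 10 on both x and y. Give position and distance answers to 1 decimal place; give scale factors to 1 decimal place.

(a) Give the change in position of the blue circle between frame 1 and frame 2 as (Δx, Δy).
(1.6, 0.7)

The blue circle was at (4.6, 2.0) in frame 1 and (6.2, 2.7) in frame 2.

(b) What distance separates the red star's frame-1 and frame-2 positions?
1.7

The red star moved from (7.1, 6.3) to (5.4, 6.5), a distance of √(1.7² + 0.2²) ≈ 1.7.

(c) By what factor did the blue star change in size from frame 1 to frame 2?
0.6×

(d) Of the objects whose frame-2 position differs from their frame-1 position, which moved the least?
the orange star

(moved 0.8)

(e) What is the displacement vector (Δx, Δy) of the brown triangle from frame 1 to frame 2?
(-0.3, 3.5)

The brown triangle was at (2.5, 1.5) in frame 1 and (2.2, 5.0) in frame 2.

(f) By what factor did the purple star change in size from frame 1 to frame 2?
0.7×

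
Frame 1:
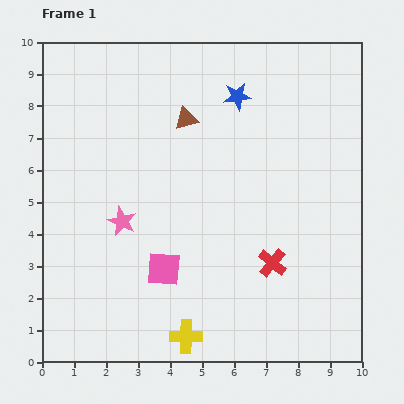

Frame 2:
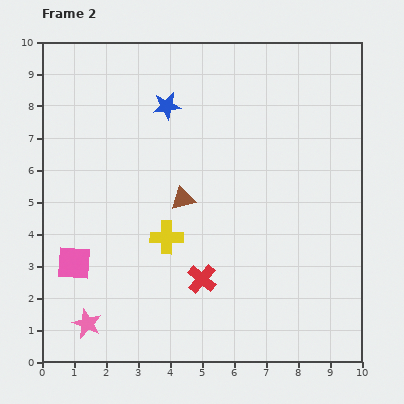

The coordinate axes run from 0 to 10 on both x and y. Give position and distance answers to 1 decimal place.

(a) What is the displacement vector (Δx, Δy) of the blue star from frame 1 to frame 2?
(-2.2, -0.3)

The blue star was at (6.1, 8.3) in frame 1 and (3.9, 8.0) in frame 2.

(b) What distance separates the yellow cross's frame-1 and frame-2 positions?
3.2

The yellow cross moved from (4.5, 0.8) to (3.9, 3.9), a distance of √(0.6² + 3.1²) ≈ 3.2.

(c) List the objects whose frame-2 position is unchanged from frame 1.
none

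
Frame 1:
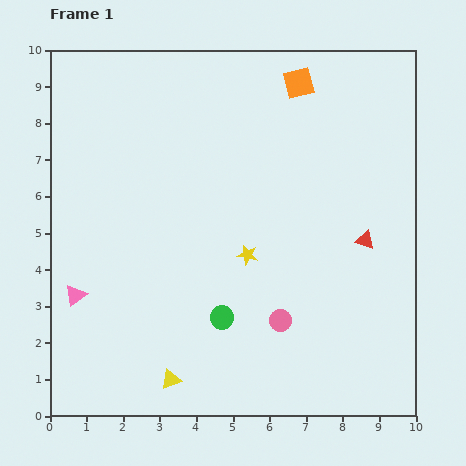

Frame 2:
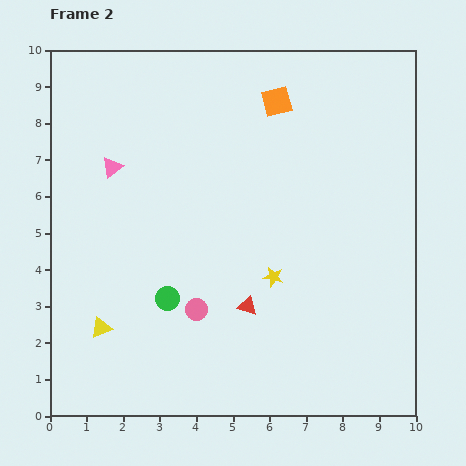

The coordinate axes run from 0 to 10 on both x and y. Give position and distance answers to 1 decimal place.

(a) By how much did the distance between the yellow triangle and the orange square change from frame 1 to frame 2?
-1.0

Distance in frame 1: 8.8. Distance in frame 2: 7.8.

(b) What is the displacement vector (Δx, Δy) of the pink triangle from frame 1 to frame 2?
(1.0, 3.5)

The pink triangle was at (0.7, 3.3) in frame 1 and (1.7, 6.8) in frame 2.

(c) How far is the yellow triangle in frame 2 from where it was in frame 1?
2.4

The yellow triangle moved from (3.3, 1.0) to (1.4, 2.4), a distance of √(1.9² + 1.4²) ≈ 2.4.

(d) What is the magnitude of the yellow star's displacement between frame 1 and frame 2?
0.9

The yellow star moved from (5.4, 4.4) to (6.1, 3.8), a distance of √(0.7² + 0.6²) ≈ 0.9.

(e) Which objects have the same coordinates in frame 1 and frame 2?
none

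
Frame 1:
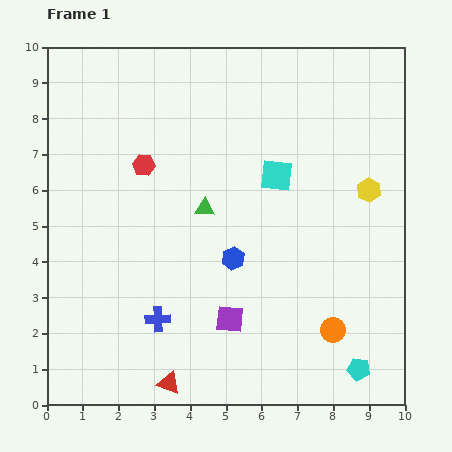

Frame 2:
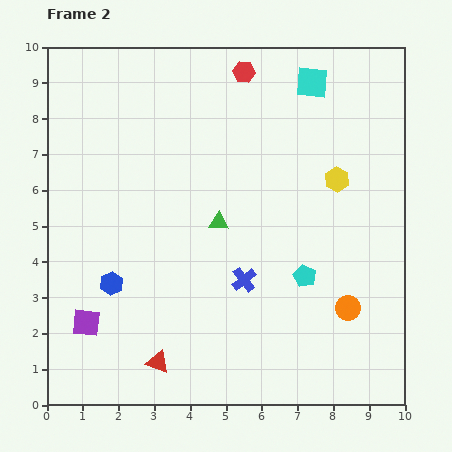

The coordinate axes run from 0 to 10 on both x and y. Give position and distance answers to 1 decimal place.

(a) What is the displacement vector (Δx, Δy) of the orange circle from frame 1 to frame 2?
(0.4, 0.6)

The orange circle was at (8.0, 2.1) in frame 1 and (8.4, 2.7) in frame 2.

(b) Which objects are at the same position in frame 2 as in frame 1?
none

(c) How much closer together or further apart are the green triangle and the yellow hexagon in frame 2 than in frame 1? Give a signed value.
-1.1

Distance in frame 1: 4.6. Distance in frame 2: 3.5.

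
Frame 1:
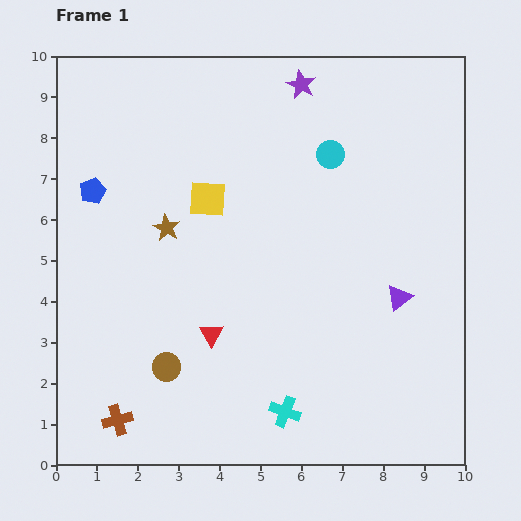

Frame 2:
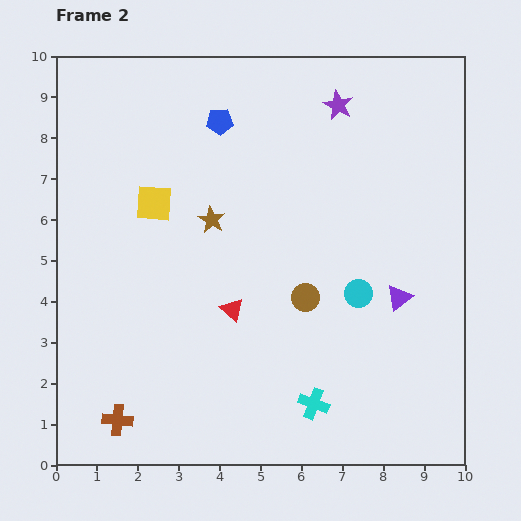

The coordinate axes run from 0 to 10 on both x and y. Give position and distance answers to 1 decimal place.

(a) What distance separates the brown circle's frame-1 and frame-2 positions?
3.8

The brown circle moved from (2.7, 2.4) to (6.1, 4.1), a distance of √(3.4² + 1.7²) ≈ 3.8.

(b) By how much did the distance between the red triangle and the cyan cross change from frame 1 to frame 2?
+0.4

Distance in frame 1: 2.6. Distance in frame 2: 3.0.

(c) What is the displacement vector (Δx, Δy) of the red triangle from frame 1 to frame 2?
(0.5, 0.6)

The red triangle was at (3.8, 3.2) in frame 1 and (4.3, 3.8) in frame 2.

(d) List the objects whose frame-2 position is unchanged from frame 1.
the brown cross, the purple triangle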